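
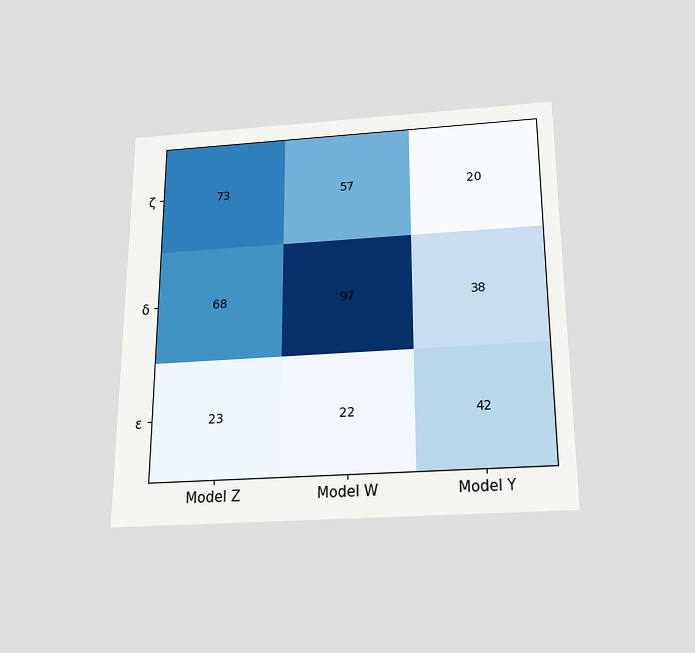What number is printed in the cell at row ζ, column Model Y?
20

The chart is viewed slightly from below. The (ζ, Model Y) cell reads 20.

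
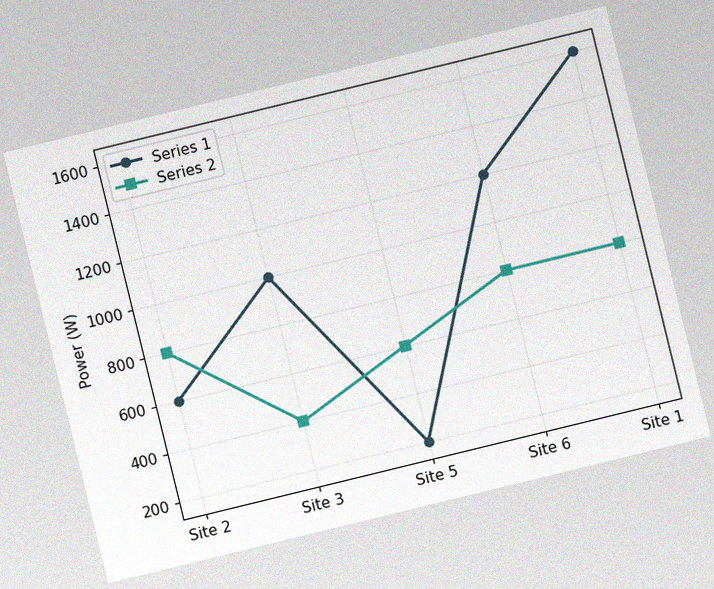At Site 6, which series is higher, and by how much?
Series 1, by 400W

The chart is tilted about 14° counter-clockwise, with some photo noise. At Site 6, Series 1 sits above the other line by 400W.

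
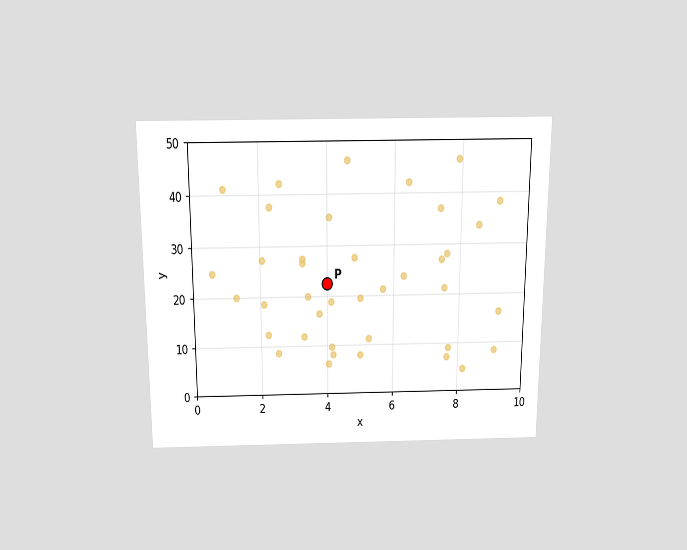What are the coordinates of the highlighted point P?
(4, 22.5)

The chart is viewed slightly from above. Following the gridlines from P to each axis, P sits at (4, 22.5).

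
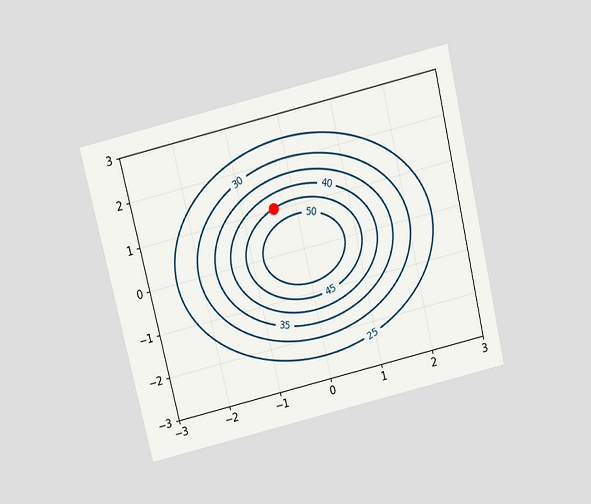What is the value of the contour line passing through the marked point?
The chart is tilted about 13° counter-clockwise and viewed slightly from above. The marked point sits on the contour labelled 45.

45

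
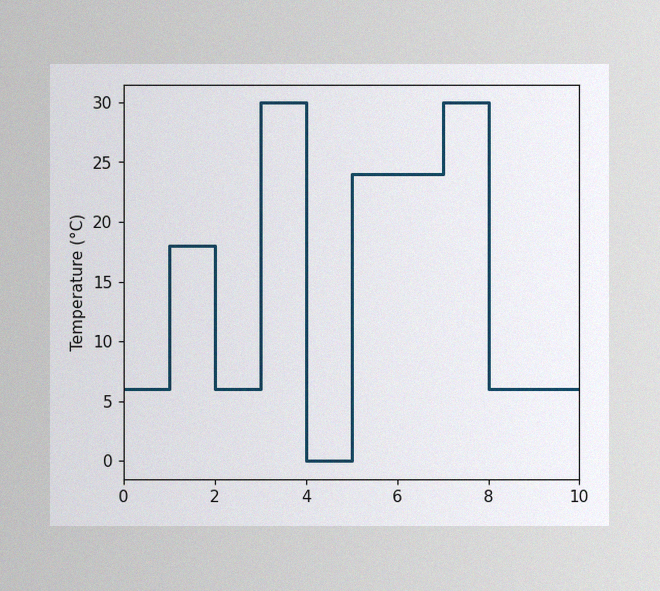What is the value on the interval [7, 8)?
The image has some photo noise and uneven lighting. On [7, 8) the step sits at 30°C.

30°C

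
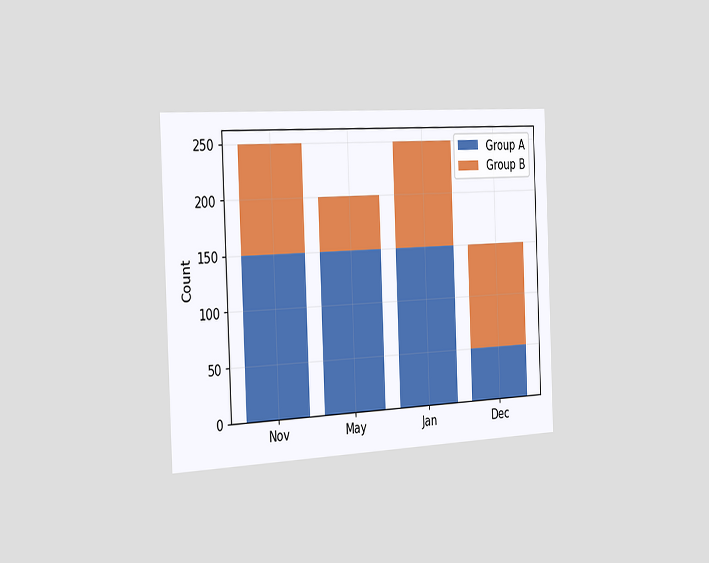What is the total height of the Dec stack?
150

The chart is tilted about 2° counter-clockwise and viewed slightly from the left. The Dec stack's top reaches 150 on the y-axis.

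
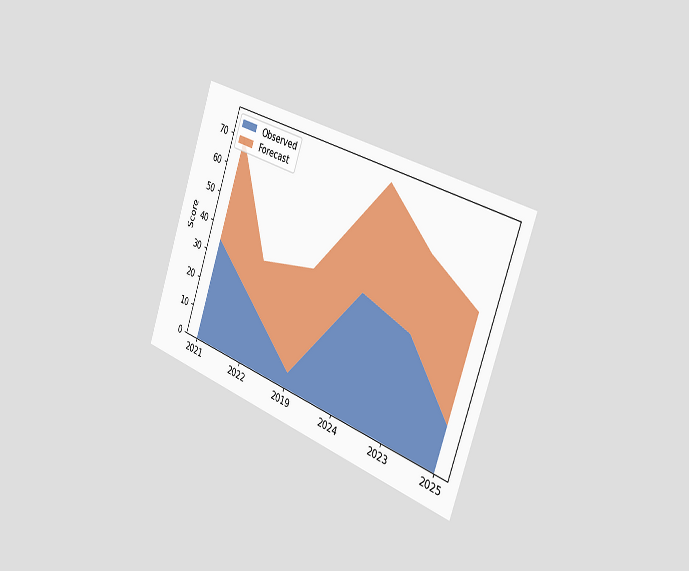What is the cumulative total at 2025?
The chart is tilted about 20° clockwise and viewed slightly from the right. The stacked total at 2025 reaches 50.

50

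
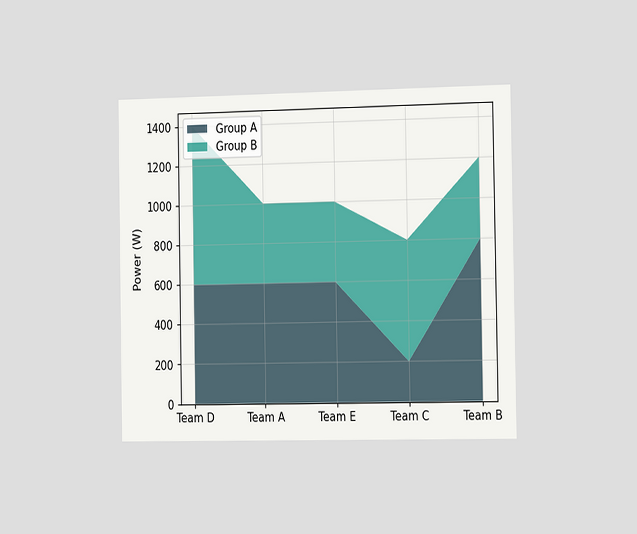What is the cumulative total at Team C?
800W

The chart is viewed slightly from the right. The stacked total at Team C reaches 800W.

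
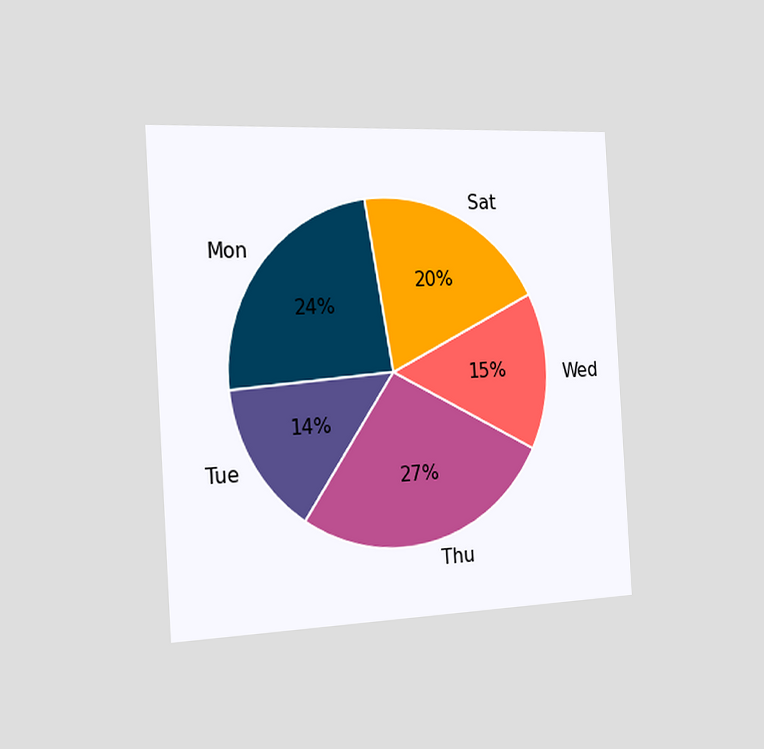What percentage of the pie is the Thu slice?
The chart is tilted about 3° counter-clockwise and viewed slightly from the left. The Thu slice takes up 27% of the pie.

27%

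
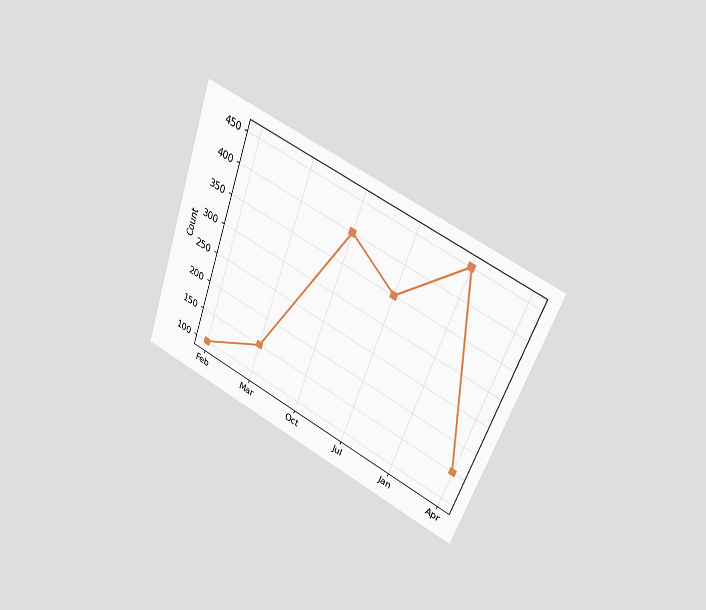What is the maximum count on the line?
450

The chart is tilted about 20° clockwise and viewed at a slight angle. The highest point is at Jan, and reading across to the y-axis gives 450.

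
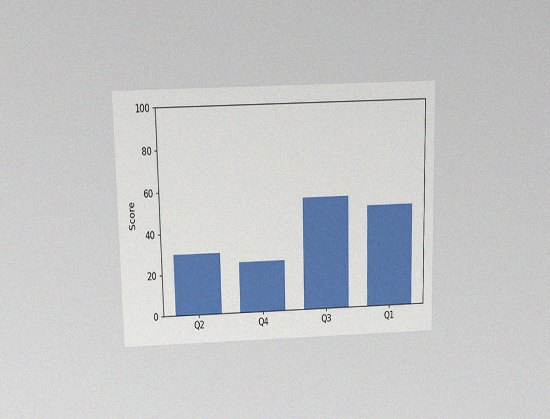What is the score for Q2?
30

The chart is viewed slightly from above, with some photo noise. Reading along the chart's y-axis, the Q2 bar reaches 30.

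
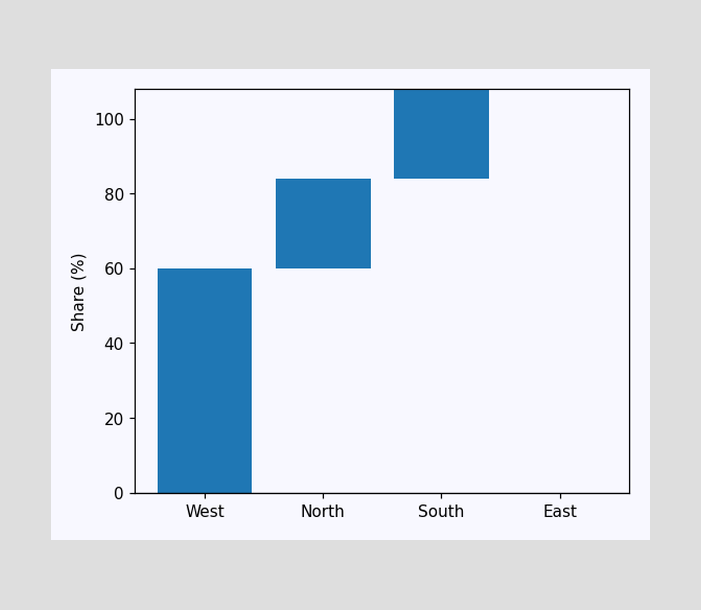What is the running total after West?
After West the running total reaches 60%.

60%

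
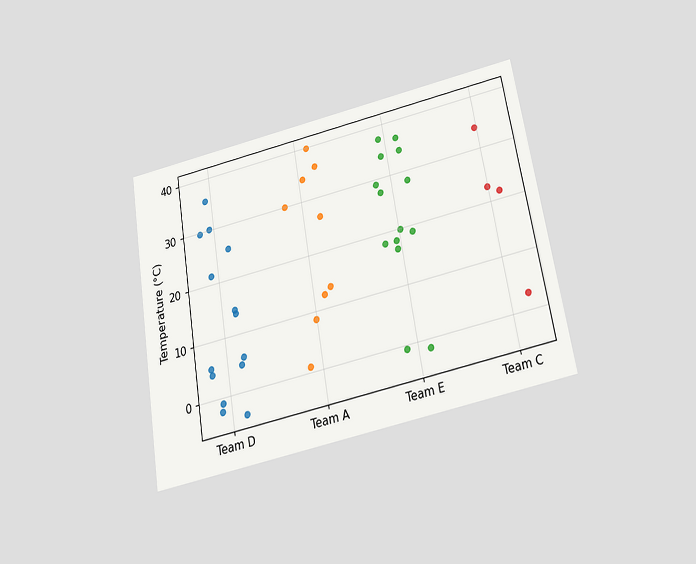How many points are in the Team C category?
4

The chart is tilted about 9° counter-clockwise and viewed slightly from below. Counting the markers in the Team C column gives 4.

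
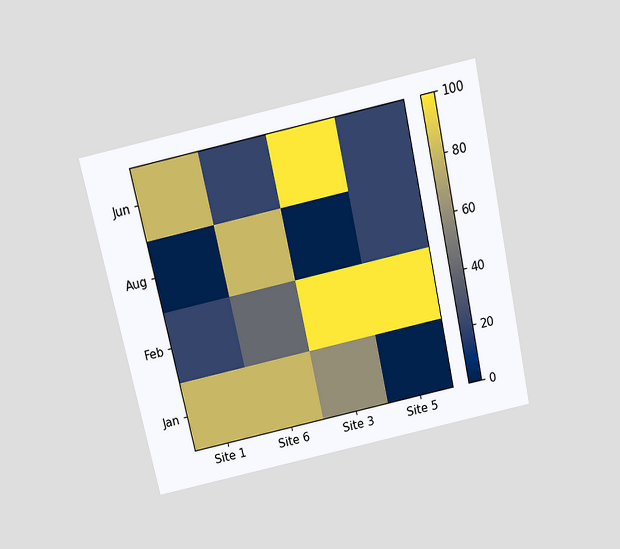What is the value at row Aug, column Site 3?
The chart is tilted about 12° counter-clockwise and viewed slightly from above. Matching cell (Aug, Site 3) against the colorbar gives 0.

0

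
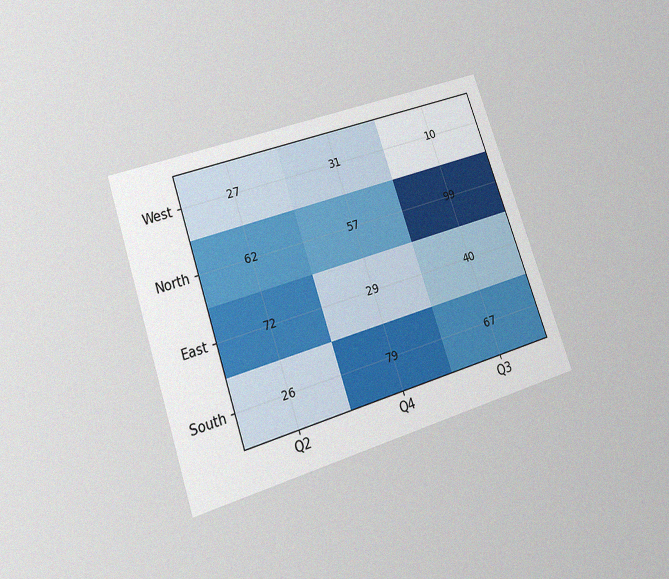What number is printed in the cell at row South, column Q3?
The chart is tilted about 19° counter-clockwise and viewed slightly from below, with some photo noise. The (South, Q3) cell reads 67.

67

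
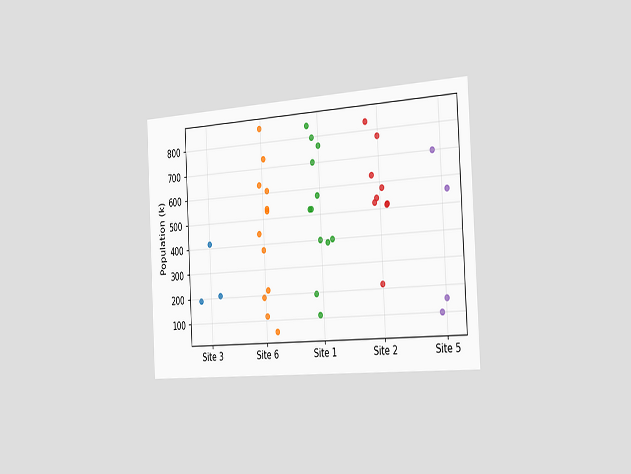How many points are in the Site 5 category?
4

The chart is tilted about 3° counter-clockwise and viewed slightly from the right. Counting the markers in the Site 5 column gives 4.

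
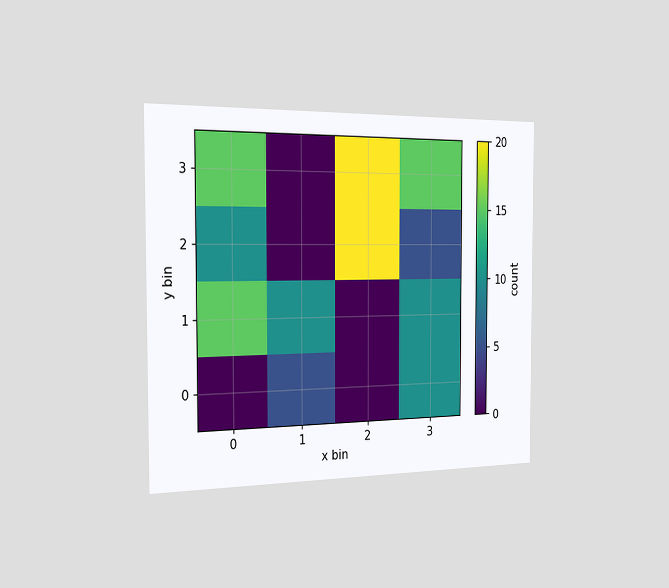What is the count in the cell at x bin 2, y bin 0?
The chart is viewed slightly from the left. Matching the cell (2, 0) against the colorbar gives 0.

0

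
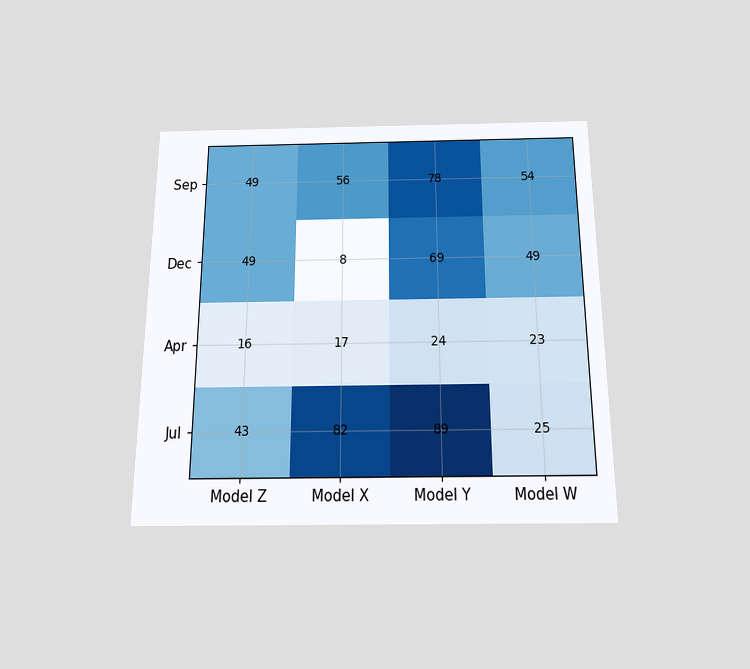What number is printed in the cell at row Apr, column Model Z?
The chart is viewed slightly from below. The (Apr, Model Z) cell reads 16.

16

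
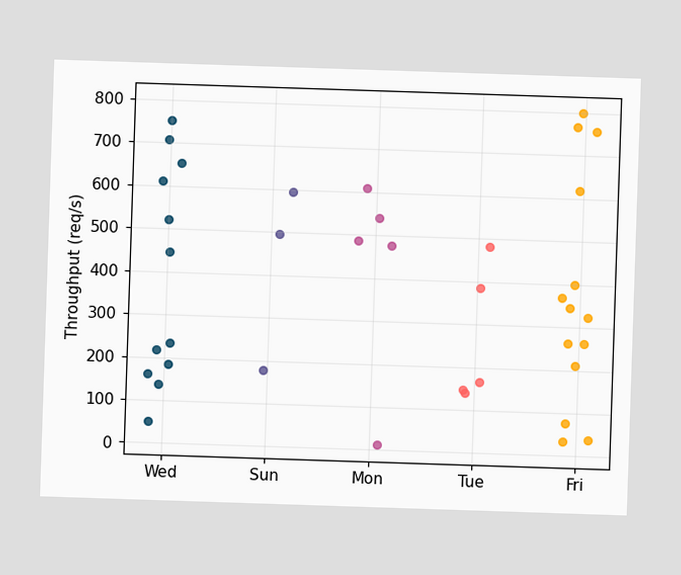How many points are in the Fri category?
Counting the markers in the Fri column gives 14.

14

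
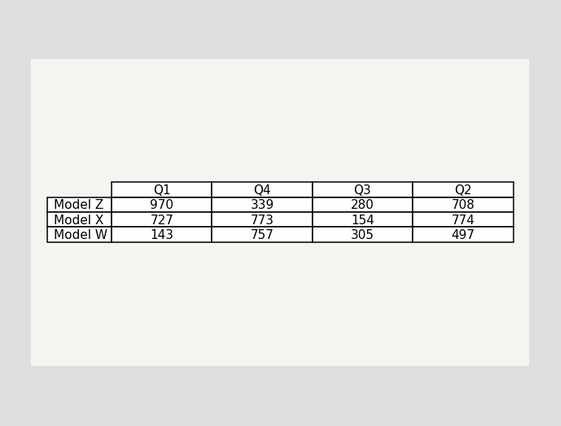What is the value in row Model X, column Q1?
727

The (Model X, Q1) cell reads 727.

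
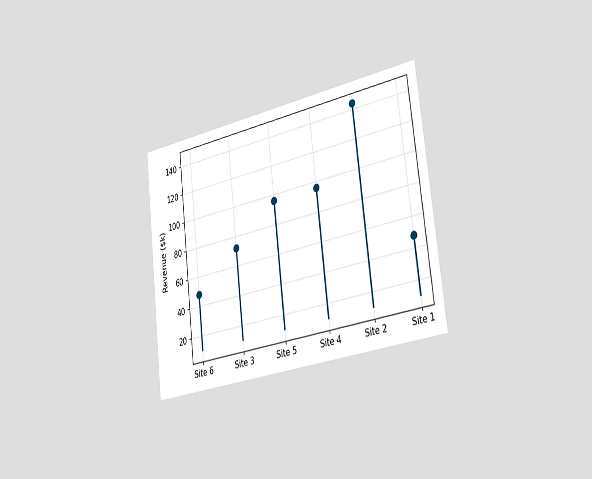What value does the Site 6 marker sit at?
The chart is tilted about 7° counter-clockwise and viewed slightly from the right. The Site 6 marker sits at $48k.

$48k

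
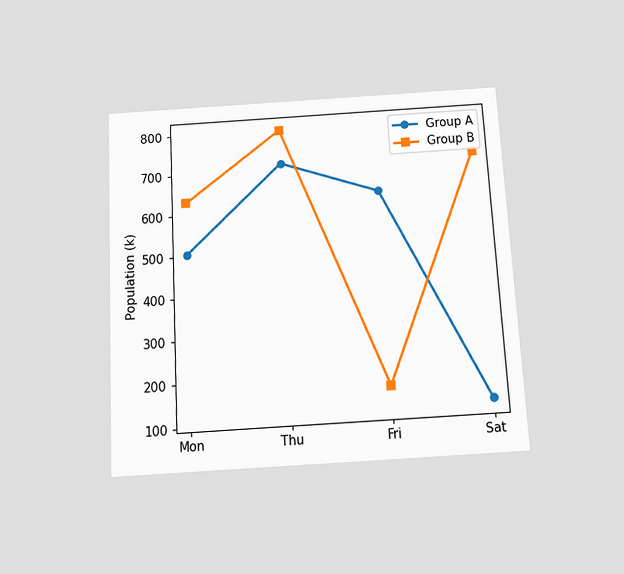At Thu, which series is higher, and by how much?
The chart is tilted about 3° counter-clockwise and viewed slightly from below. At Thu, Group B sits above the other line by 84k.

Group B, by 84k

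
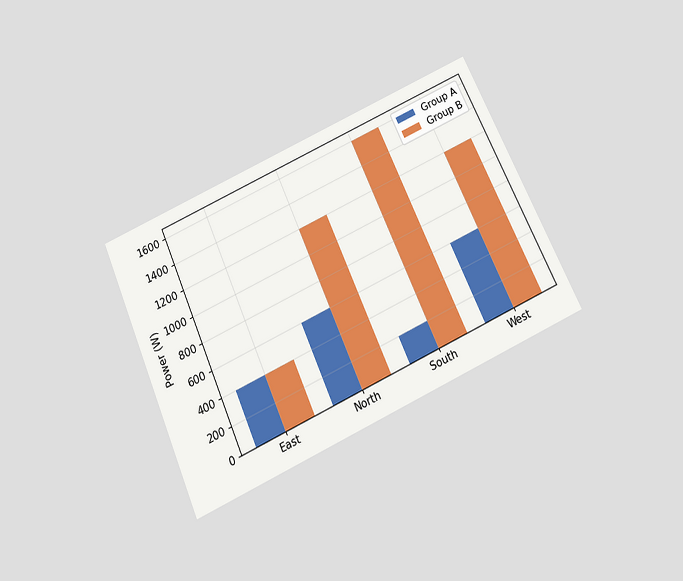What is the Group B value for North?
The chart is tilted about 24° counter-clockwise and viewed slightly from below. The Group B bar at North reaches 1200W on the y-axis.

1200W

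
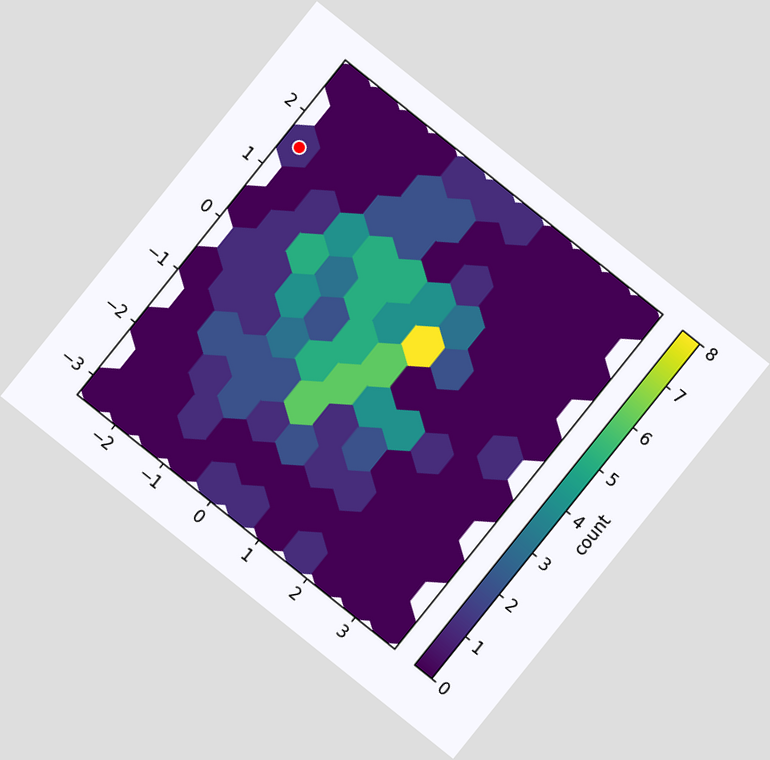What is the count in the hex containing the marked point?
1

The chart is tilted about 39° clockwise. The marked hex reads 1 on the colorbar.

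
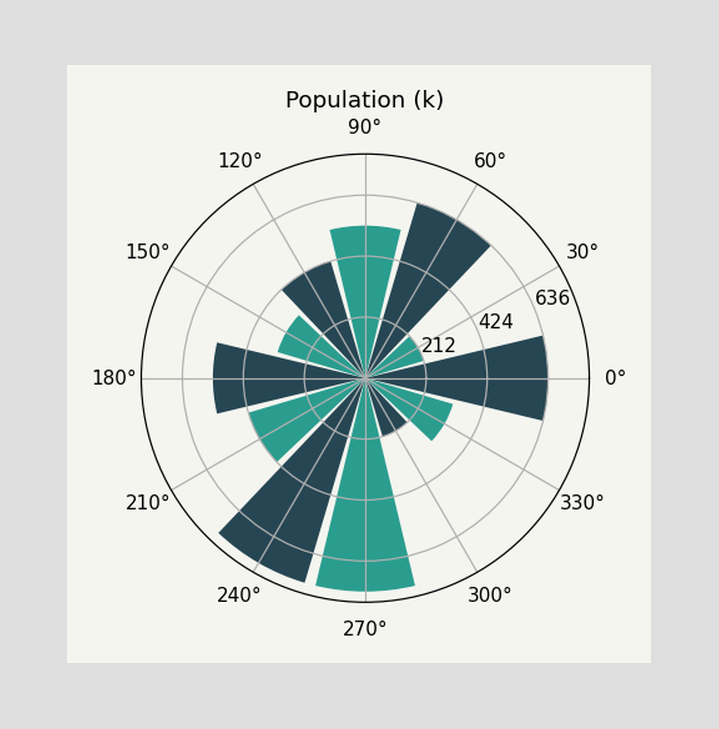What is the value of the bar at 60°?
636k

The bar at 60° reaches 636k on the radial axis.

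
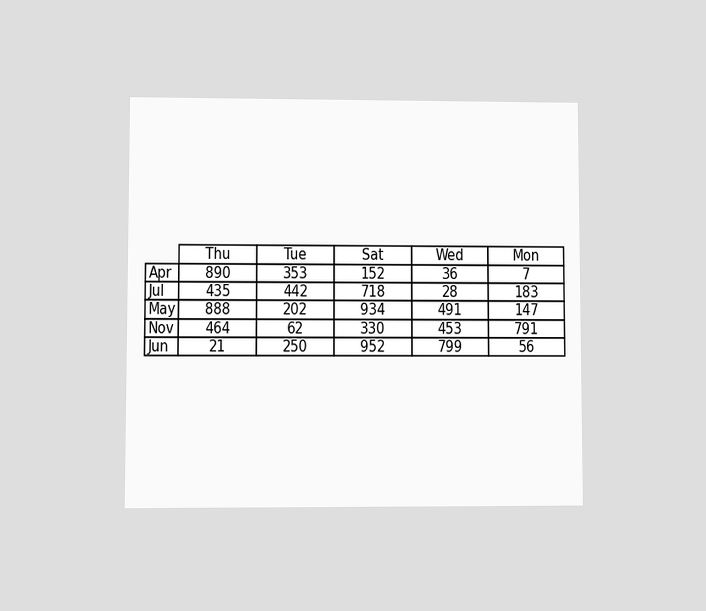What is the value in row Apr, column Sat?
The chart is viewed at a slight angle. The (Apr, Sat) cell reads 152.

152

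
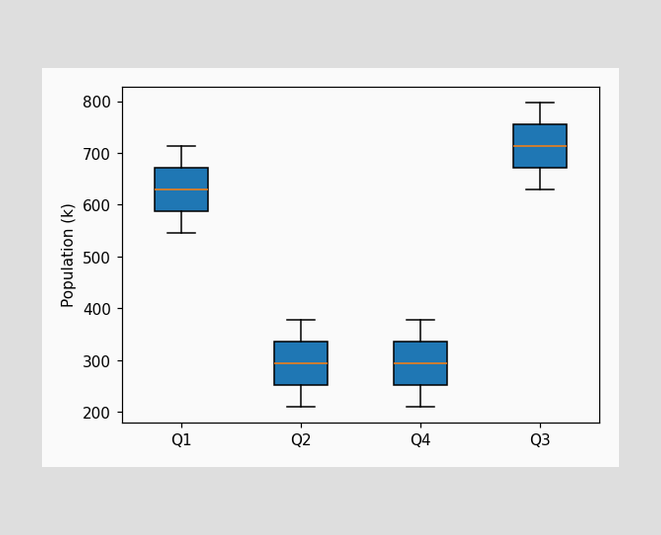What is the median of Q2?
294k

The median line in the Q2 box sits at 294k.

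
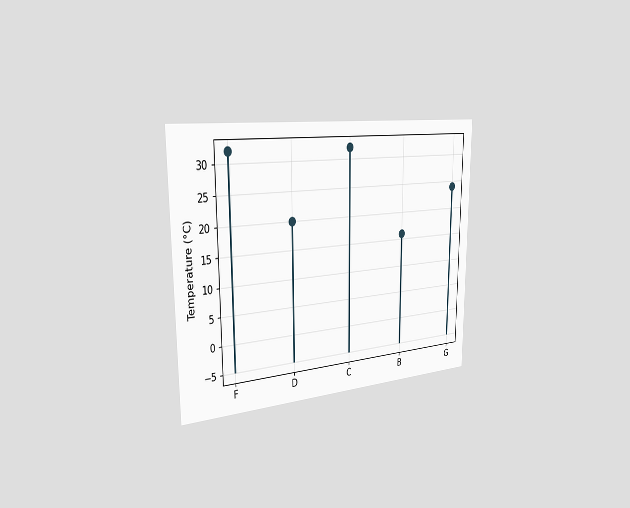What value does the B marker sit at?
The chart is viewed slightly from the left. The B marker sits at 16°C.

16°C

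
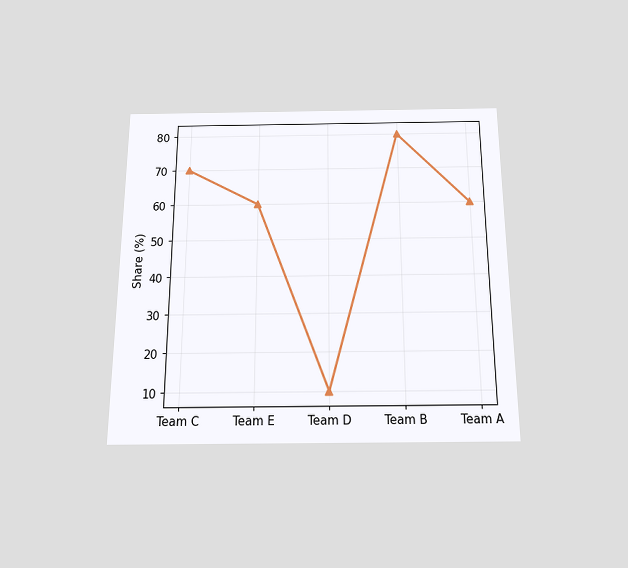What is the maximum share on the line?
80%

The chart is viewed slightly from below. The highest point is at Team B, and reading across to the y-axis gives 80%.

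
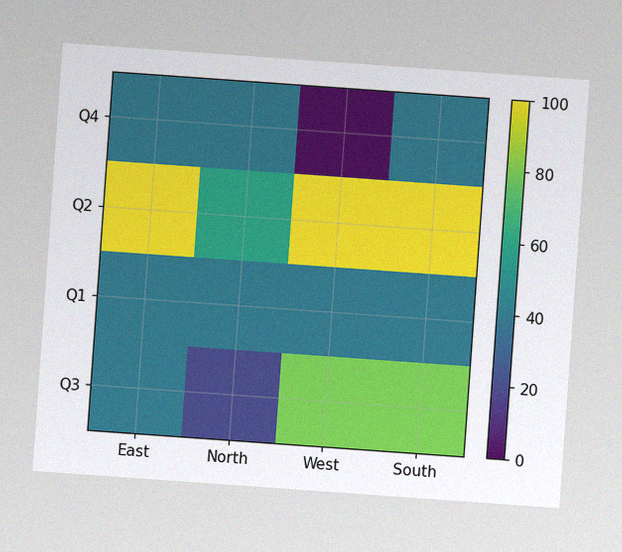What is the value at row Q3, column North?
The chart is tilted about 4° clockwise, with some photo noise. Matching cell (Q3, North) against the colorbar gives 20.

20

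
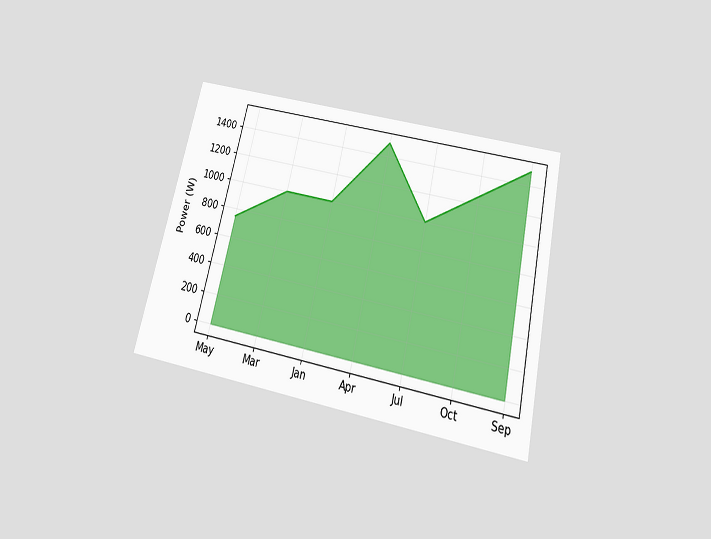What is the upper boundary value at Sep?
1500W

The chart is tilted about 13° clockwise and viewed slightly from below. At Sep the upper boundary is at 1500W.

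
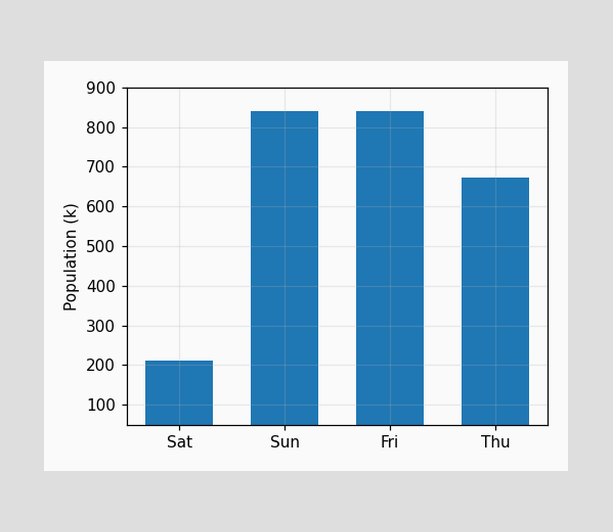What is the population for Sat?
Reading along the chart's y-axis, the Sat bar reaches 210k.

210k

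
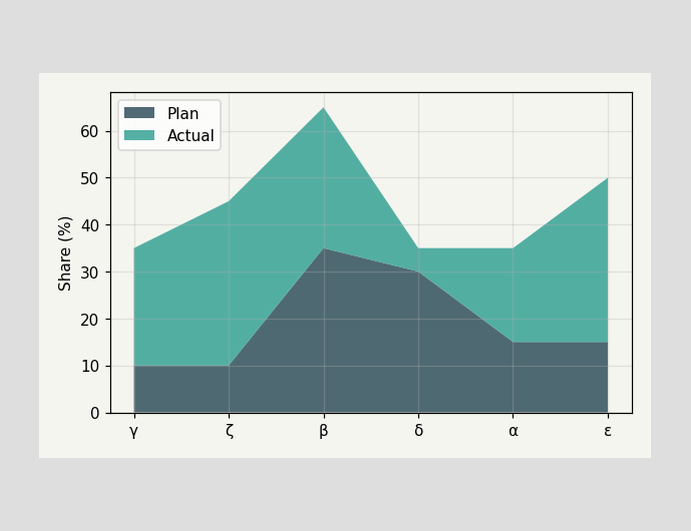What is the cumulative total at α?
35%

The stacked total at α reaches 35%.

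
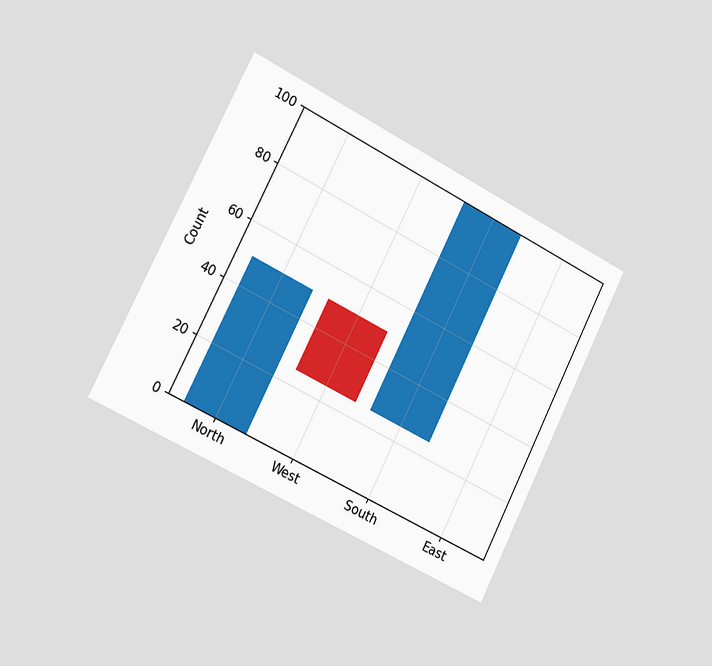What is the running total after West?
25

The chart is tilted about 27° clockwise and viewed slightly from the left. After West the running total reaches 25.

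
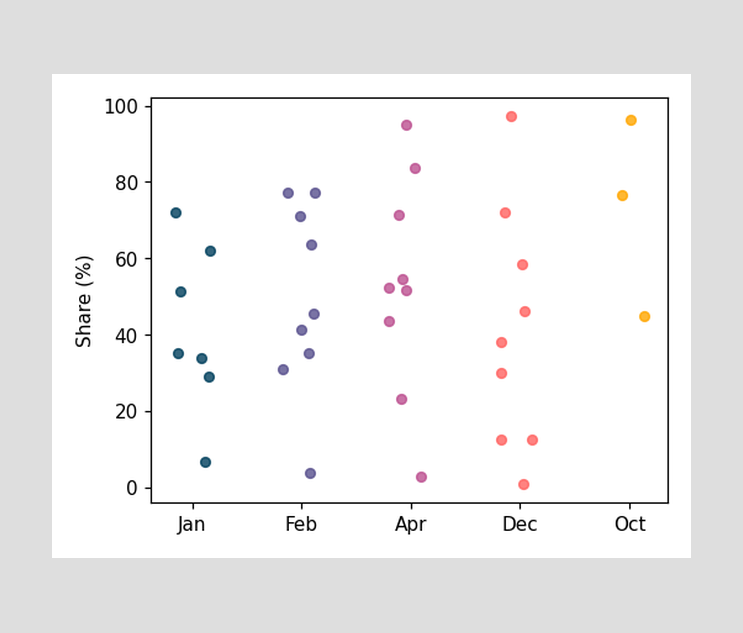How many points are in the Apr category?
9

Counting the markers in the Apr column gives 9.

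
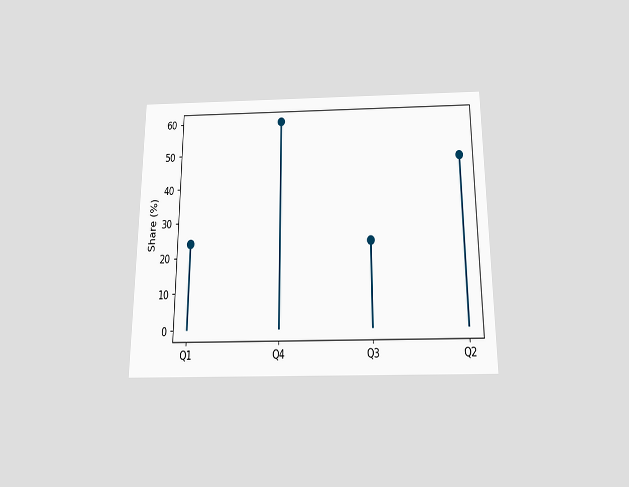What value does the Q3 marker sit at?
The chart is viewed slightly from below. The Q3 marker sits at 24%.

24%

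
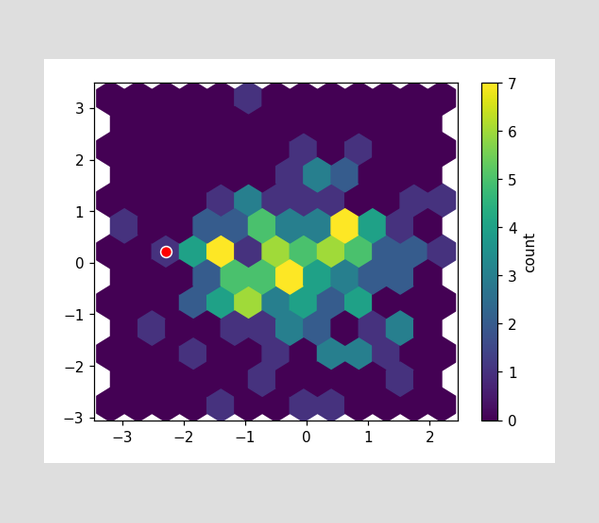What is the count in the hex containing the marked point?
1

The marked hex reads 1 on the colorbar.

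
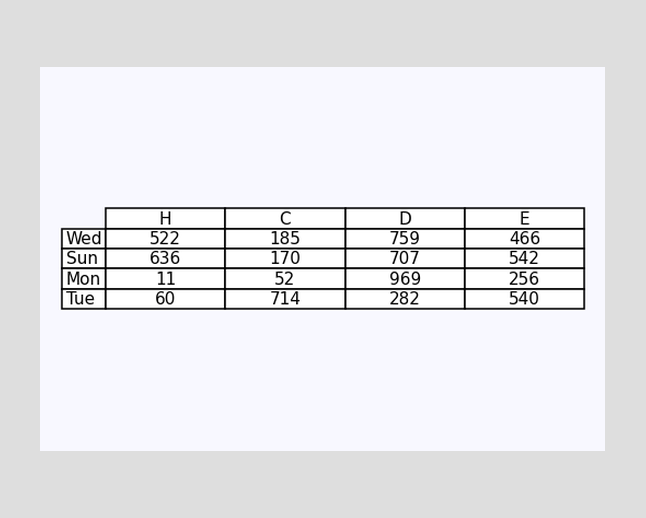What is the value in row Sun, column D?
707

The (Sun, D) cell reads 707.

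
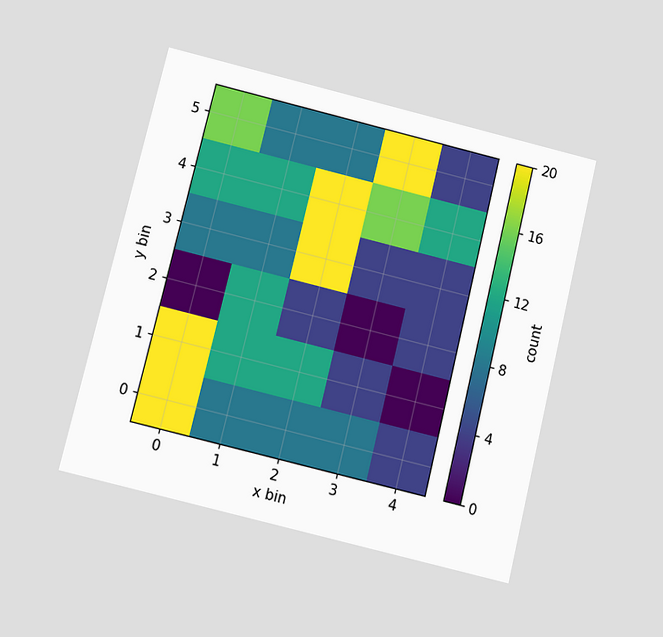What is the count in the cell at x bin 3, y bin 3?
4

The chart is tilted about 14° clockwise and viewed slightly from below. Matching the cell (3, 3) against the colorbar gives 4.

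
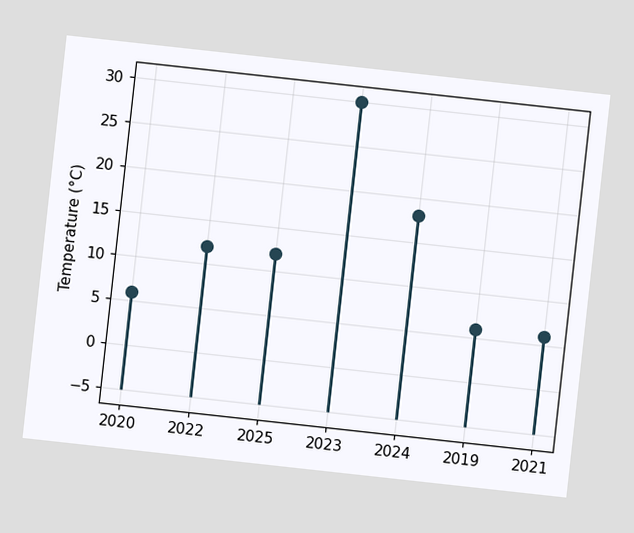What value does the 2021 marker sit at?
6°C

The chart is tilted about 6° clockwise. The 2021 marker sits at 6°C.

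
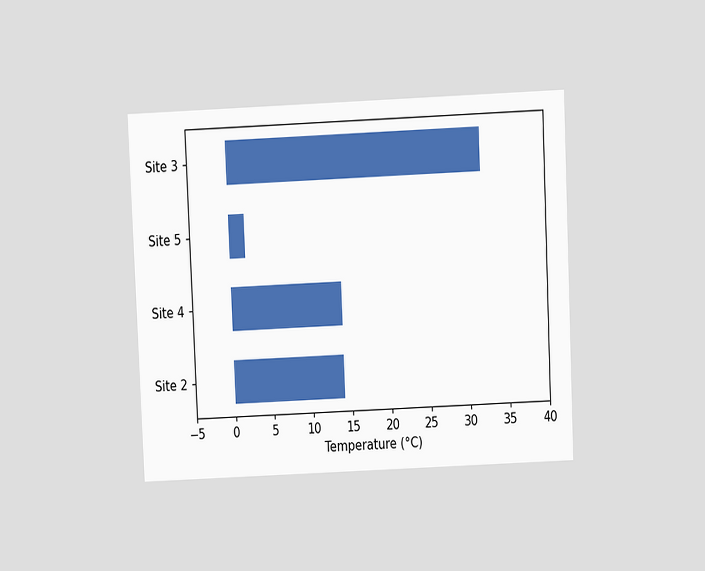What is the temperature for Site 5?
The chart is tilted about 3° counter-clockwise and viewed slightly from above. Reading along the chart's x-axis, the Site 5 bar reaches 2°C.

2°C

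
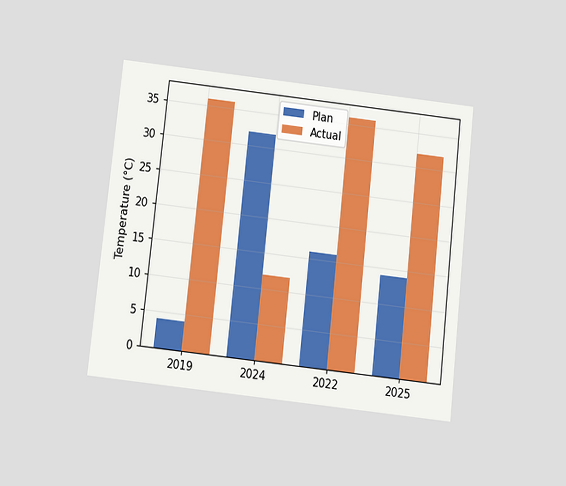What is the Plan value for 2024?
32°C

The chart is tilted about 6° clockwise and viewed slightly from below. The Plan bar at 2024 reaches 32°C on the y-axis.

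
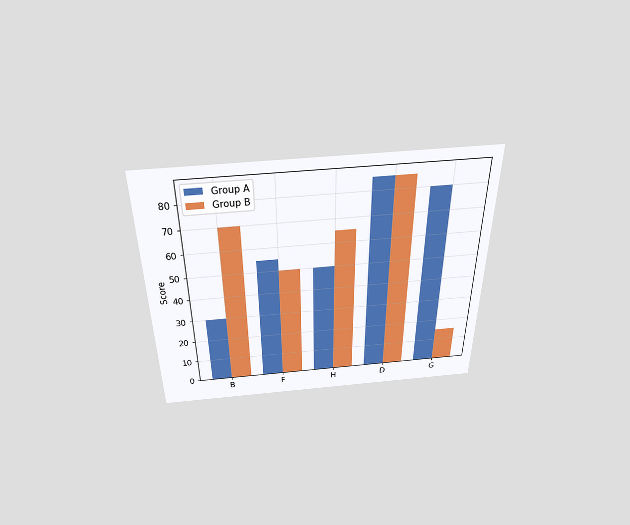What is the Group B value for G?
15

The chart is viewed slightly from above. The Group B bar at G reaches 15 on the y-axis.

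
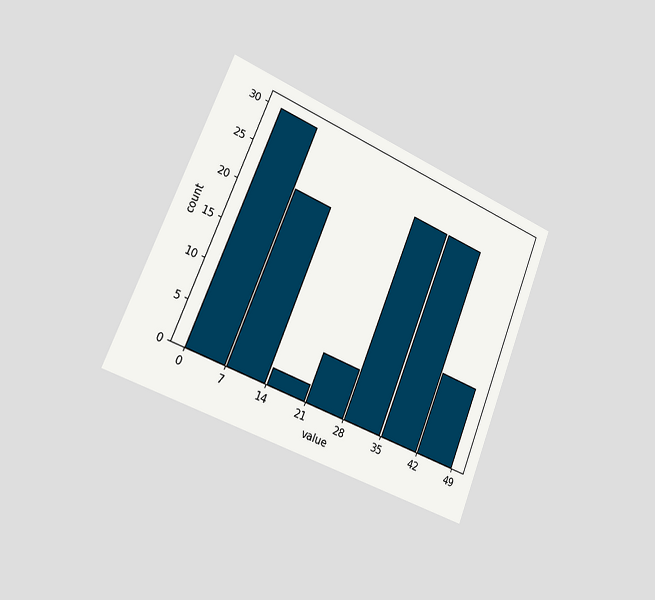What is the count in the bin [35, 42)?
26

The chart is tilted about 22° clockwise and viewed slightly from the left. The [35, 42) bin has height 26.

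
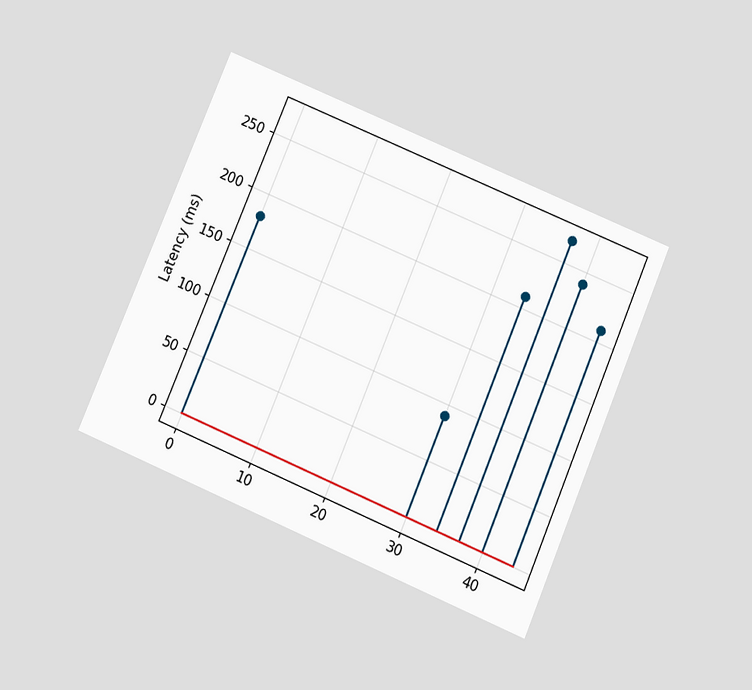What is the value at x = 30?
90ms

The chart is tilted about 23° clockwise and viewed at a slight angle. The stem at x=30 reaches 90ms.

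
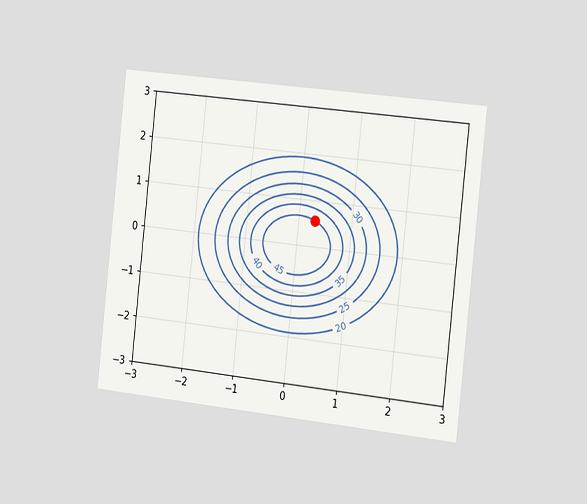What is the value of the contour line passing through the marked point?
The chart is tilted about 6° clockwise and viewed slightly from the right. The marked point sits on the contour labelled 45.

45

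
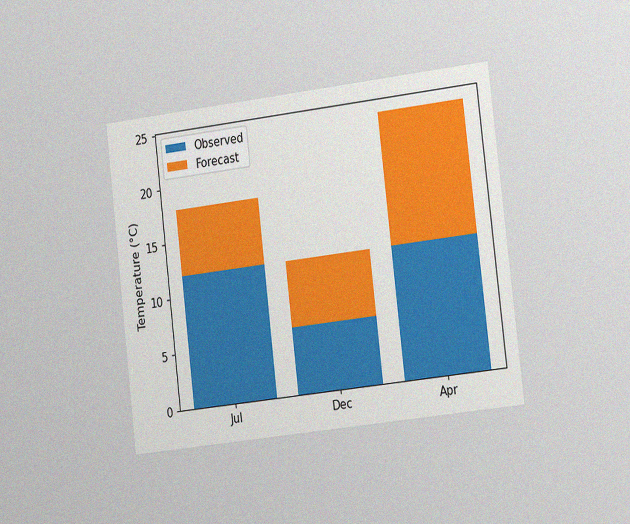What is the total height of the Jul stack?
The chart is tilted about 7° counter-clockwise and viewed slightly from the right, with some photo noise. The Jul stack's top reaches 18°C on the y-axis.

18°C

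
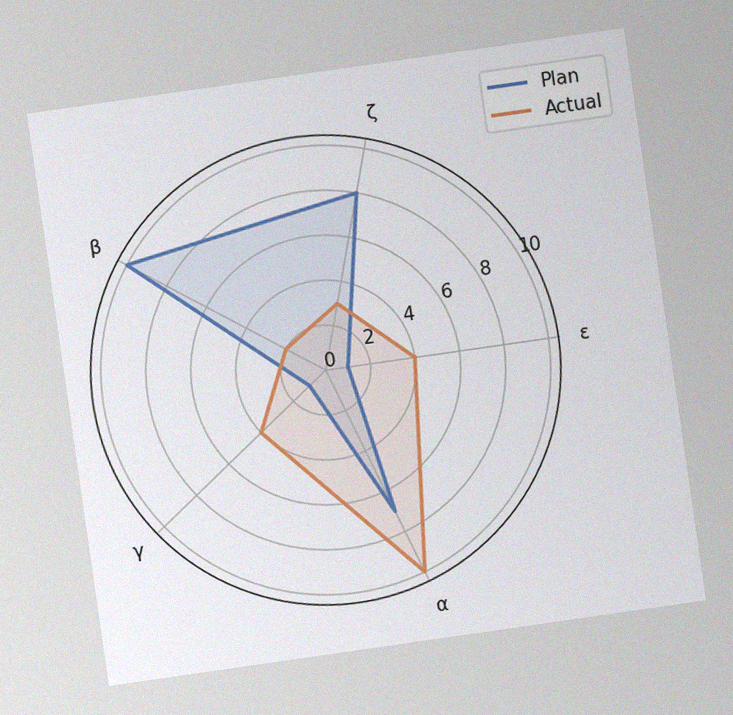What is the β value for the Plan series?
10

The chart is tilted about 8° counter-clockwise, with some photo noise. On the β axis, Plan reaches 10.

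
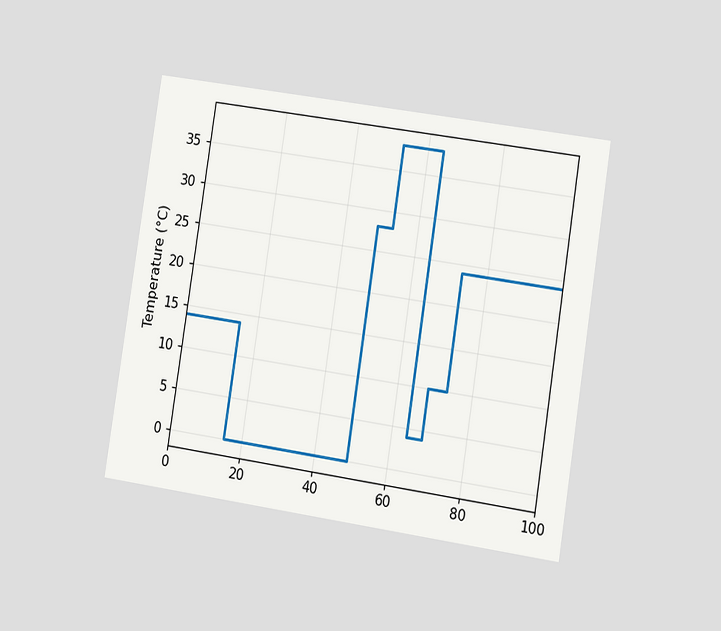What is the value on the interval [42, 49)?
0°C

The chart is tilted about 9° clockwise and viewed slightly from the right. On [42, 49) the step sits at 0°C.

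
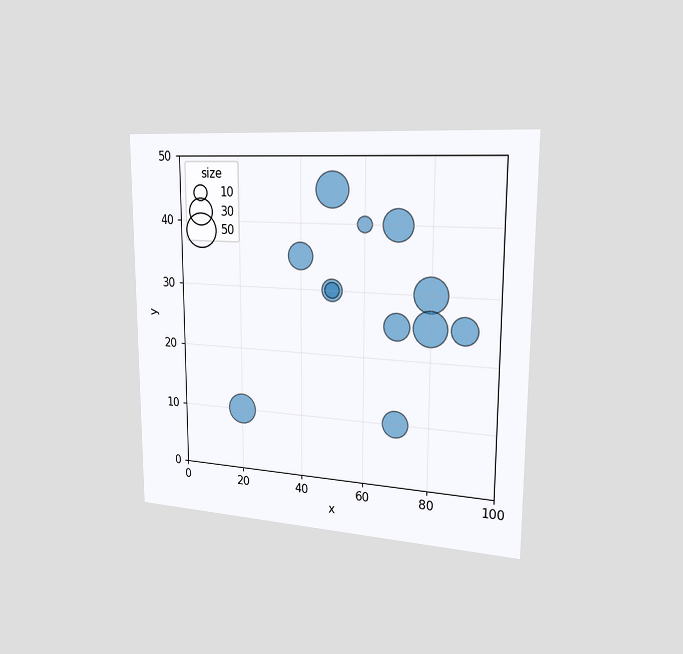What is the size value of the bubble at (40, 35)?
The chart is viewed slightly from the right. Matching the bubble at (40, 35) against the size legend gives 30.

30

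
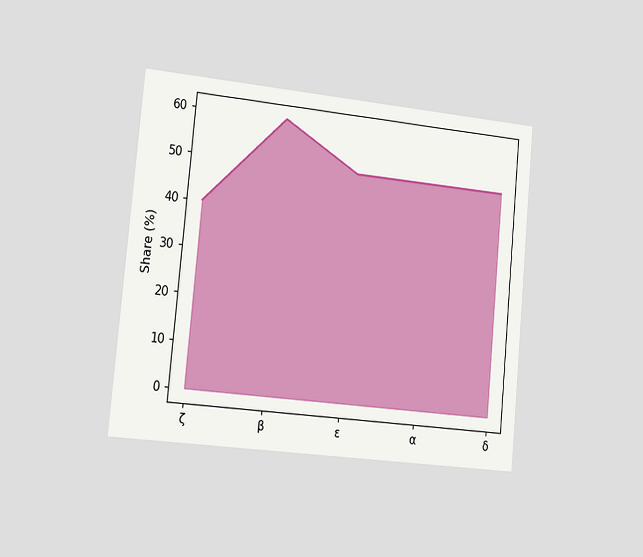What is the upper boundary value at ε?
50%

The chart is tilted about 5° clockwise and viewed slightly from the left. At ε the upper boundary is at 50%.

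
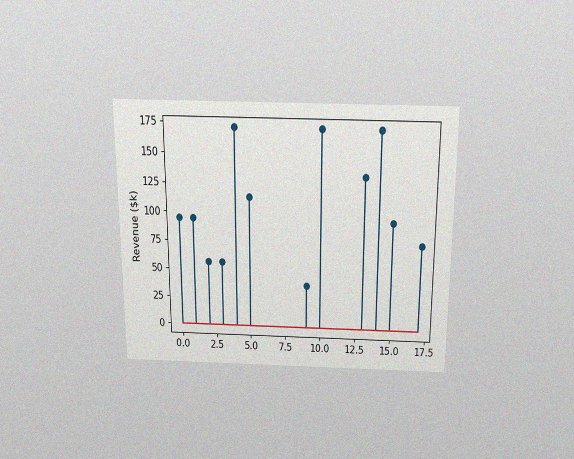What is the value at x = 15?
$95k

The chart is viewed slightly from above, with some photo noise. The stem at x=15 reaches $95k.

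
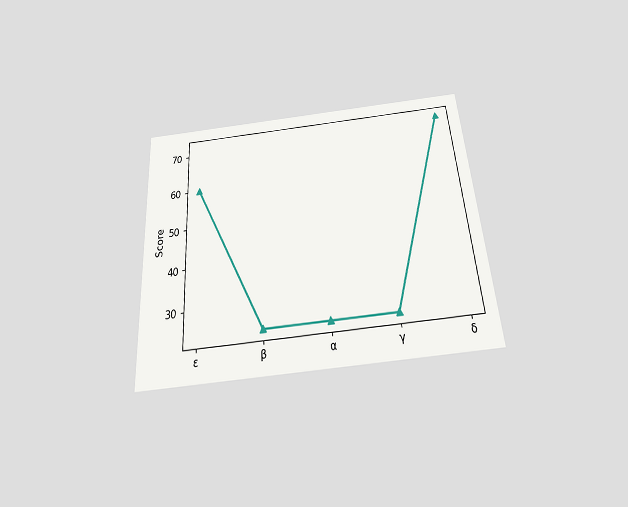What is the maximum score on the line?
The chart is tilted about 4° counter-clockwise and viewed slightly from below. The highest point is at δ, and reading across to the y-axis gives 72.

72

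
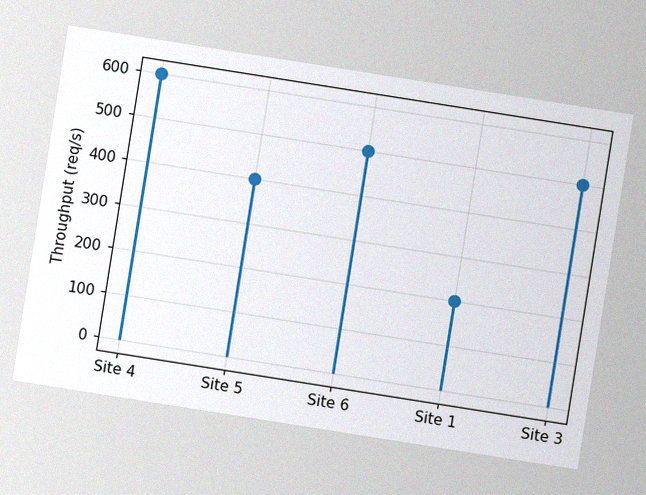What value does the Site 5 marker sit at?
The chart is tilted about 9° clockwise, with some photo noise. The Site 5 marker sits at 400req/s.

400req/s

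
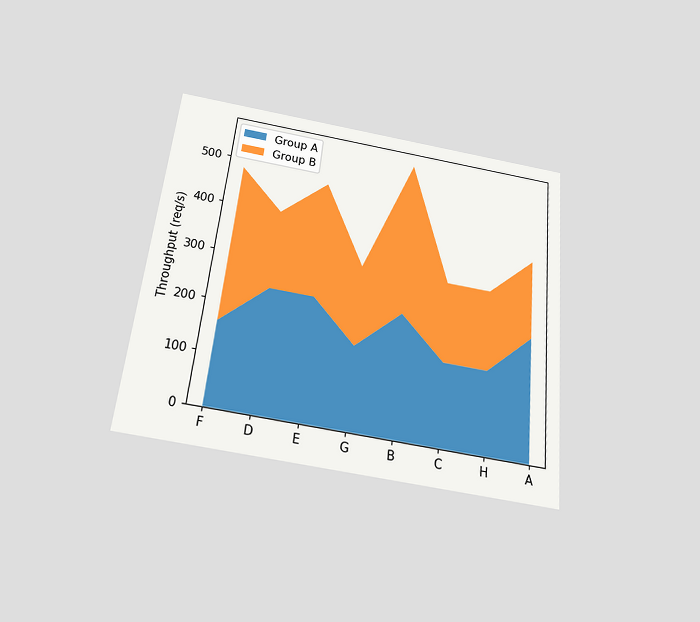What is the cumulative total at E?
480req/s

The chart is tilted about 6° clockwise and viewed slightly from below. The stacked total at E reaches 480req/s.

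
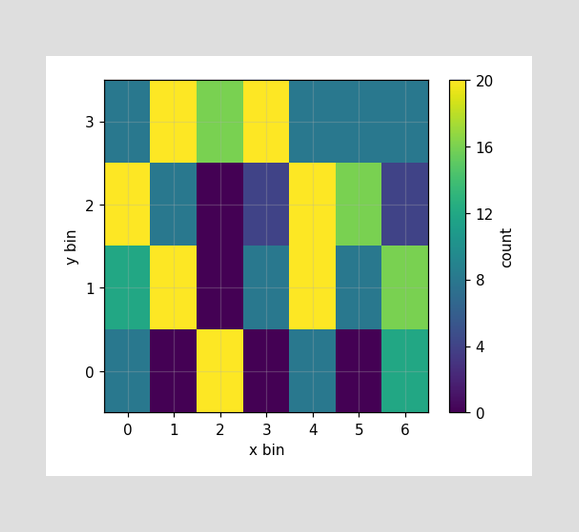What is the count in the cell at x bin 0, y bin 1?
Matching the cell (0, 1) against the colorbar gives 12.

12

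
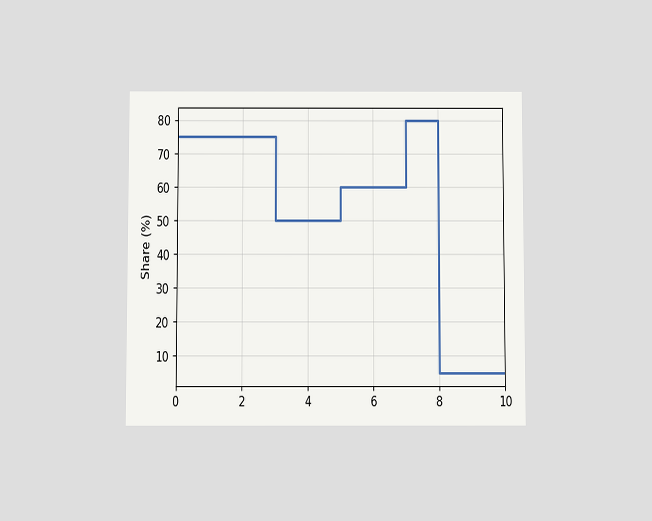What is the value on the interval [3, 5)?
50%

The chart is viewed slightly from below. On [3, 5) the step sits at 50%.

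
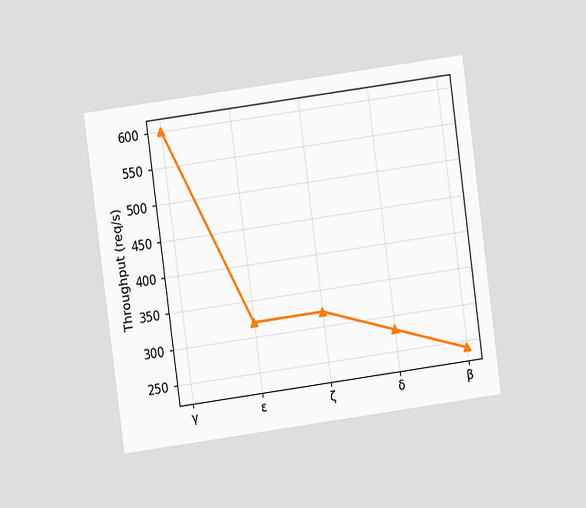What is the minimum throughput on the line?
The chart is tilted about 8° counter-clockwise and viewed at a slight angle. The lowest point is at β, and reading across to the y-axis gives 240req/s.

240req/s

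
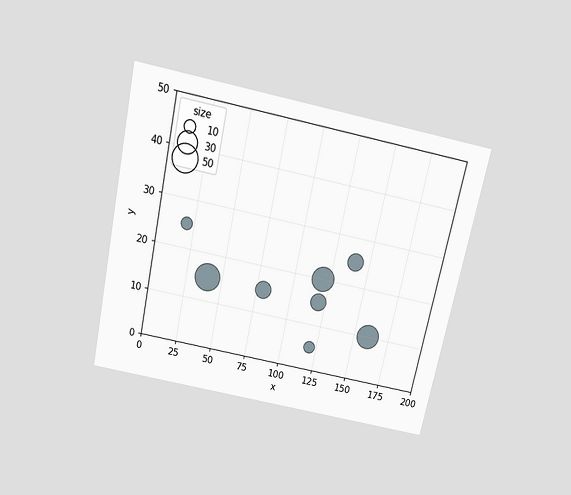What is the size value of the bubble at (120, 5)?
The chart is tilted about 12° clockwise and viewed slightly from above. Matching the bubble at (120, 5) against the size legend gives 10.

10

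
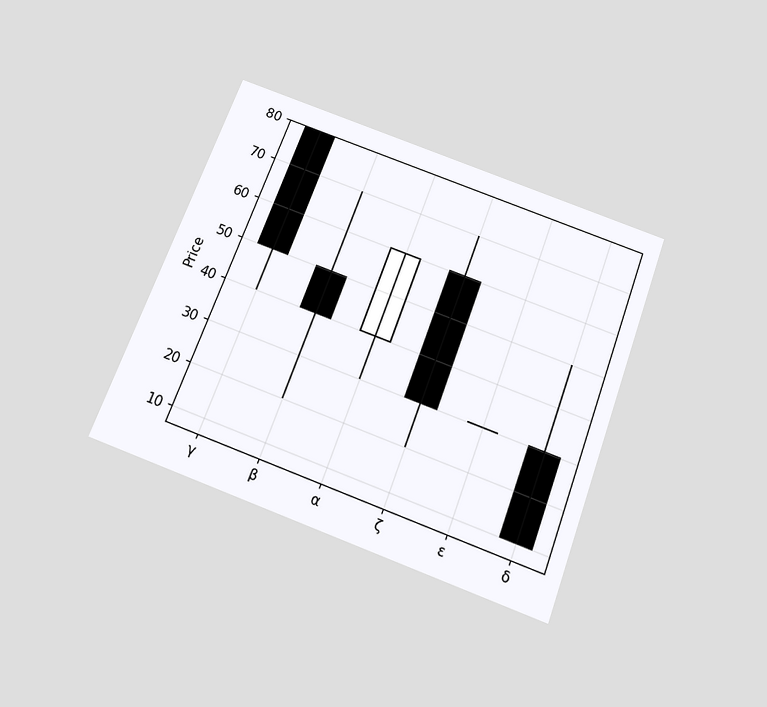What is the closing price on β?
40

The chart is tilted about 20° clockwise and viewed slightly from below. The β candle closes at 40.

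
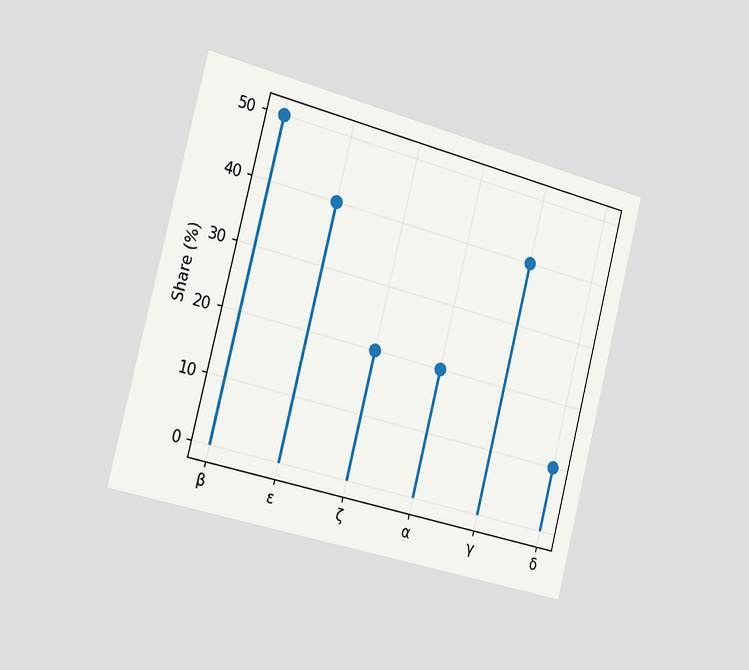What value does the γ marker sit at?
The chart is tilted about 14° clockwise and viewed slightly from the left. The γ marker sits at 40%.

40%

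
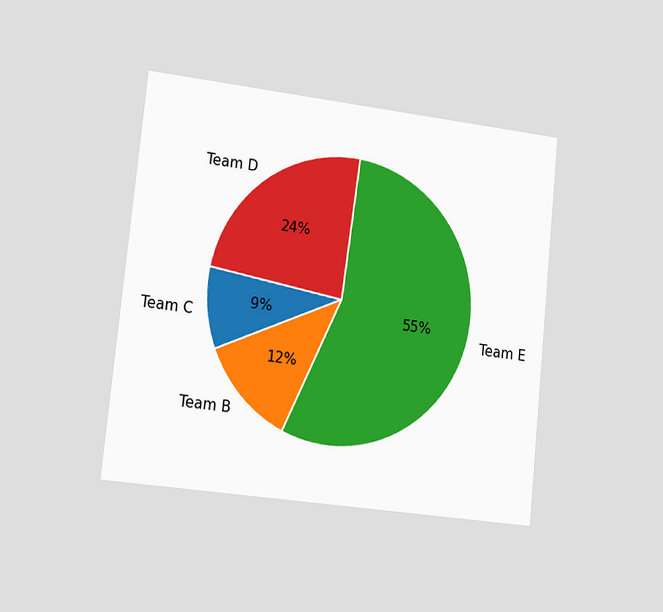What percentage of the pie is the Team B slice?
The chart is tilted about 6° clockwise and viewed slightly from the left. The Team B slice takes up 12% of the pie.

12%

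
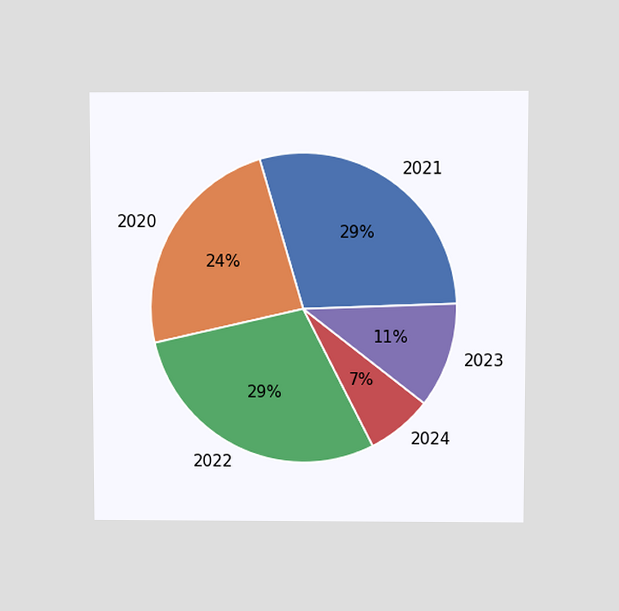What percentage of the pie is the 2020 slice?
24%

The chart is viewed at a slight angle. The 2020 slice takes up 24% of the pie.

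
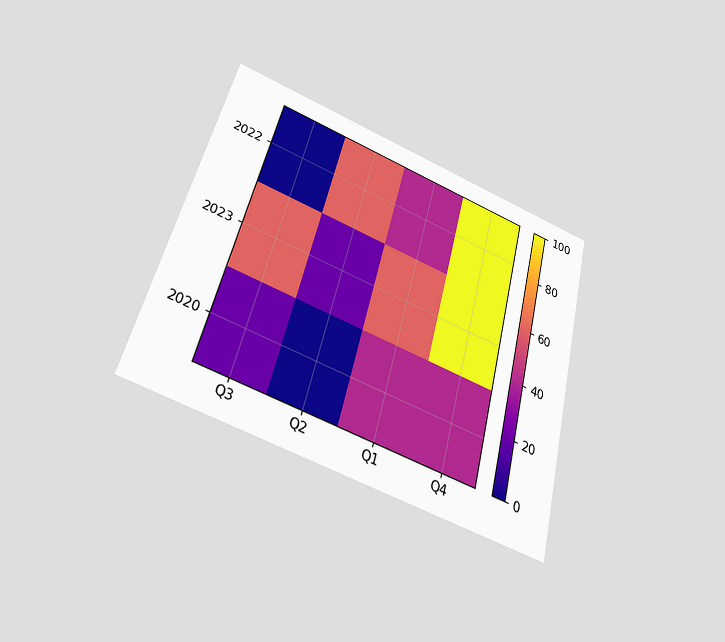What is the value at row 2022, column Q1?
40

The chart is tilted about 14° clockwise and viewed slightly from below. Matching cell (2022, Q1) against the colorbar gives 40.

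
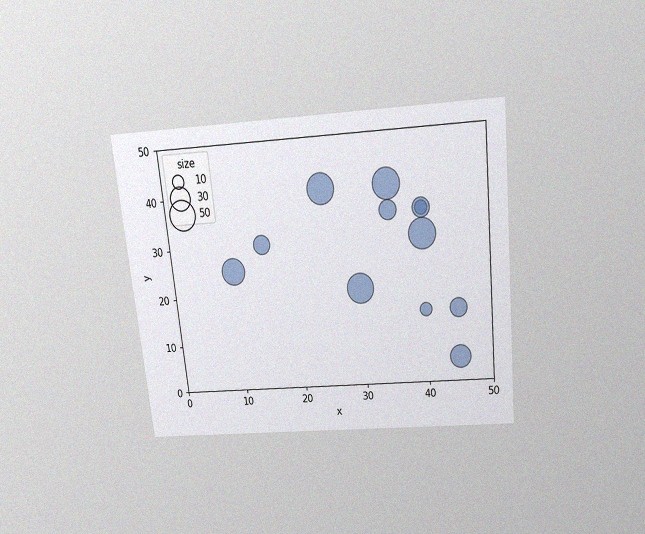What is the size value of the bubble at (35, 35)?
20

The chart is tilted about 6° counter-clockwise and viewed slightly from above, with some photo noise. Matching the bubble at (35, 35) against the size legend gives 20.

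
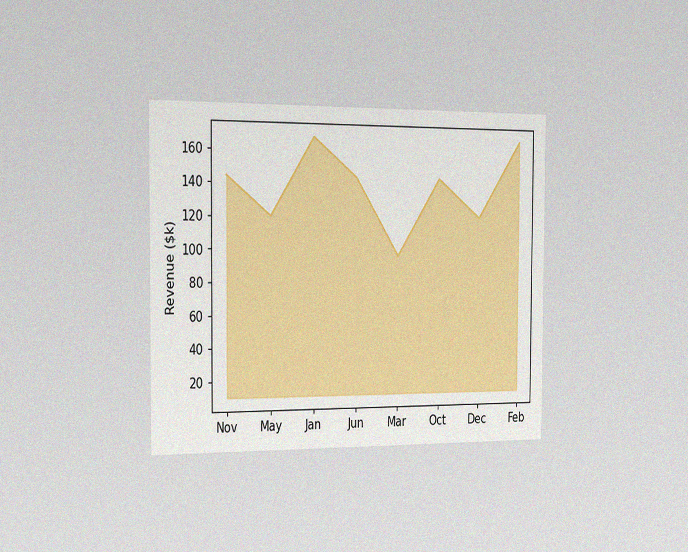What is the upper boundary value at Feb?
The chart is viewed slightly from the left, with some photo noise. At Feb the upper boundary is at $168k.

$168k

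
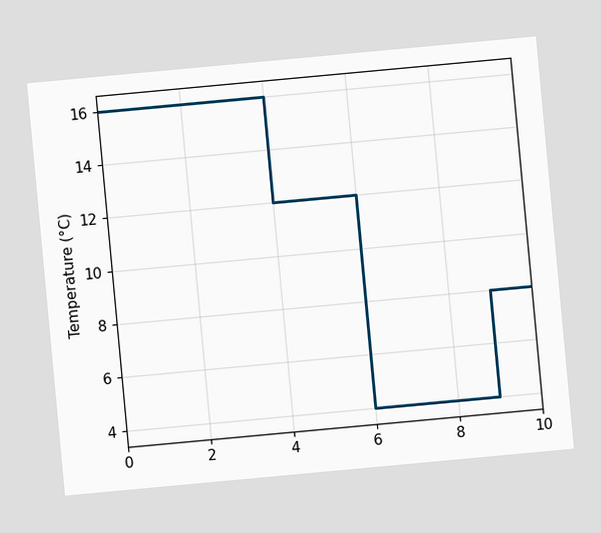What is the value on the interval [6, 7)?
4°C

The chart is tilted about 5° counter-clockwise. On [6, 7) the step sits at 4°C.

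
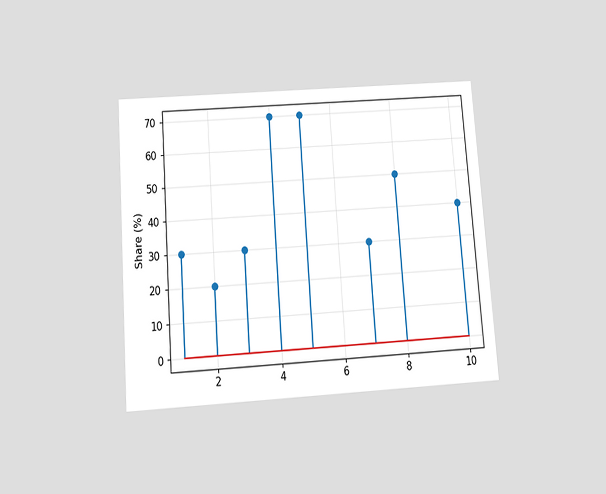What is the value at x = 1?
The chart is tilted about 4° counter-clockwise and viewed slightly from below. The stem at x=1 reaches 30%.

30%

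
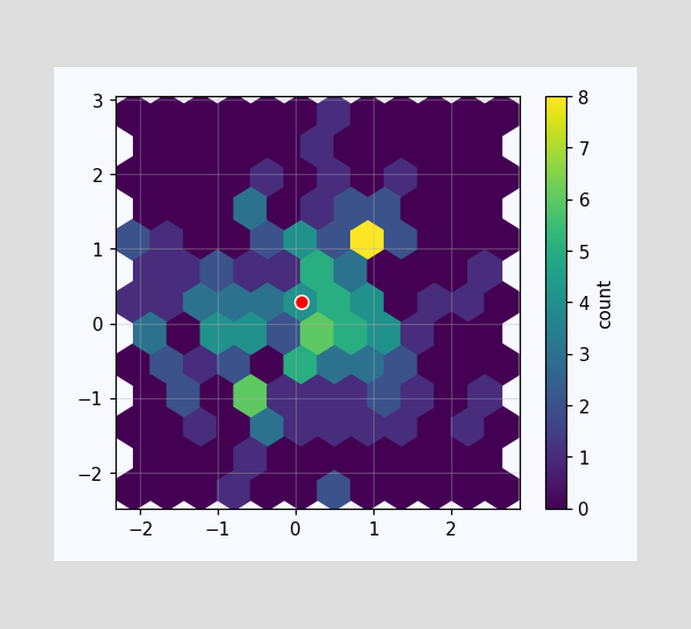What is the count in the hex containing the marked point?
The marked hex reads 4 on the colorbar.

4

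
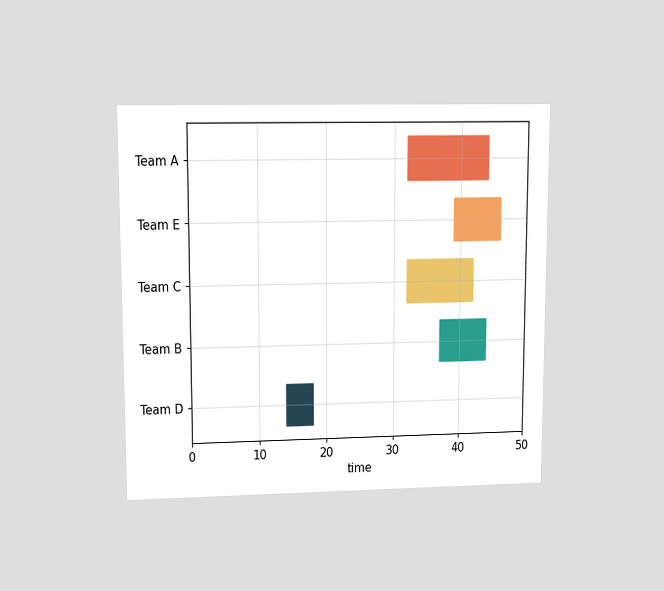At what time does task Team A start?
The chart is viewed at a slight angle. The Team A bar begins at t=32.

32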